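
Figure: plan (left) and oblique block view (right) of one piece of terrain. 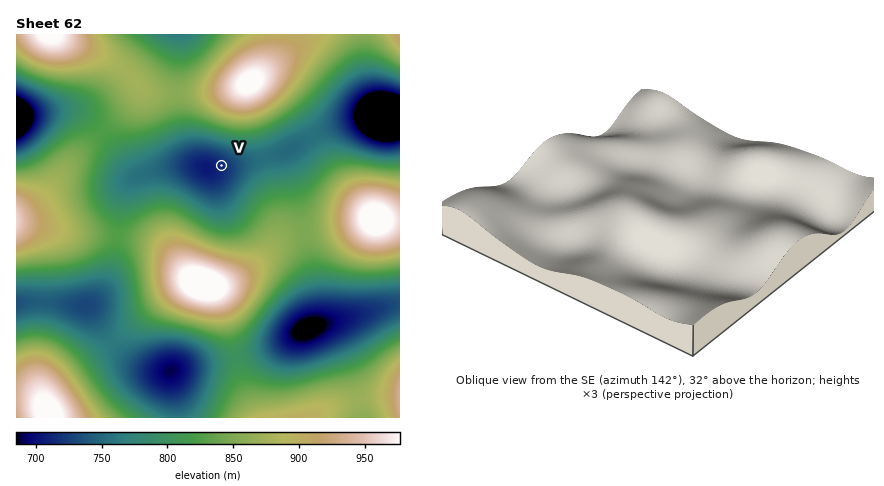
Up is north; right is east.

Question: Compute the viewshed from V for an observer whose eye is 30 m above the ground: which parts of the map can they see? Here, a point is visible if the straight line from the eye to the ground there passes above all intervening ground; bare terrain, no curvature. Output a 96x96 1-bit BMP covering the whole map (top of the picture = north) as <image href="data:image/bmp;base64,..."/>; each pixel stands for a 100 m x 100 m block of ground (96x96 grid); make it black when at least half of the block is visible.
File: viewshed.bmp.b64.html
<image width="96" height="96" href="data:image/bmp;base64,Qk2+BAAAAAAAAD4AAAAoAAAAYAAAAGAAAAABAAEAAAAAAIAEAAATCwAAEwsAAAIAAAAAAAAA////AAAAAAAAAAAAAAAAAAAAAAAAAAAAAAAAAAAAAAAAAAAAAAAAAAAAAAAAAAAAAAAAAAAAAAAAAAAAAAAAAAAAAAAAAAAAAAAAAAAAAAAAAAAAAAAAAAAAAAAAAAAAAAAAAAAAAAAAAAAAAAAAAAAAAAAAAAAAAAAAAAAAAAAAAAAAAAAAAAAAAAAAAAAAAAAAAAAAAAAAAAAAAAAAAAAAAAAAAAAAAAAAAAAAAAAAAAAAAAAAAAAAAAAAAAAAAAAAAAAAAAAAAAAAAAAAAAAAAAAAAAAAAAAAAAAAAAAAAAAAAAAAAAAAAAAAAAAAAAAAAAAAAAAAAAAAAAAAAAAAAAAAAAAAAAAAAAAAAAAAAAAAAAAAAAAAAAAAAAAAAAAAAAAAAAAAAAAAAAAAAAAAAAAAAAAAAAAAAAAAAAAAAAAAAAAAAAAAAAAAAAAAAAAAAAAAAAAAAAAAAAAAAAAAAAAAAAAAAAAAAAAAAAAAAAAAAAAAAAAAAAAAAAAAAAAAAAAAAAAAAAAAAAAAAAAAAAAAAAAAAAAAAAAAAAAAAAAAAAAAAAAAAAAAAAAAAABwAAAAAAAAAAAAAAP+AAAAAAAAAAAAAA//gAAAAAAAAAAAAB//wAAAAAAAAAAAAD//4AAAAAAAAAAAAH//8AAAAAAAAAAAAH//8AAAAAAAAAAAAP//+AAAAAAAAAAAAf//+AAAAAAAAYAAAf//+AAAAADwA8AAA////AAAMAD+D/AAA////AAA+AD///gAB////AAB/AD///wAB////gAD/AD///4AD////gAD/gD///4AD////gAH/gD///8AH////wAP/gD///+AH////wAf/wD///+AH////4A//wD////AP////4B//wD////AP////4D//gD////gP////8H//gAAP//gP////8P//gAAH//wP////////AAAD//4f////////AAAD///////////+AAAB////////4f/8AAAB////////gP/4AAAA////////AH/wAAAA///////+AD/AAAAAf//////+AB+AAAAAP//////+AAcAAAAAH//////+AAAAAAAAD//////+AAAAAAAAAf/////+AAAAAAAAAAP/////AAAAAAAAAAH/////AAAAAAAAAAD/////gAAAAAAAAAB/////gAAAAAAAAAA/////gAAAAAAAAAA/////AAAAAAAAAAAf////AAAAAAAAAAAH4D/+AAAAAAAAAAAAAAP4AAAAAAAAAAAAAAAAAAAAAAAAAAAAAAAAAAAAAAAAAAAAAAAAAAAAAAAAAAAAAAAAAAAAAAAAAAAAAAAAAAAAAAAAAAAAAAAAAAAAAAAAAAAAAAAAAAAAAAAAAAAAAAAAAAAAAAAAAAAAAAAAAAAAAAAAAAAAAAAAAAAAAAAAAAAAAAAAAAAAAAAAAAAAAAAAAAAAAAAAAAAAAAAAAAAAAAAAAAAAAAAAAAAAAAAAAAAAAAAAAAAAAAAAAAAAAAAAAAAAAAAAAAAAAAAAAAAAAA="/>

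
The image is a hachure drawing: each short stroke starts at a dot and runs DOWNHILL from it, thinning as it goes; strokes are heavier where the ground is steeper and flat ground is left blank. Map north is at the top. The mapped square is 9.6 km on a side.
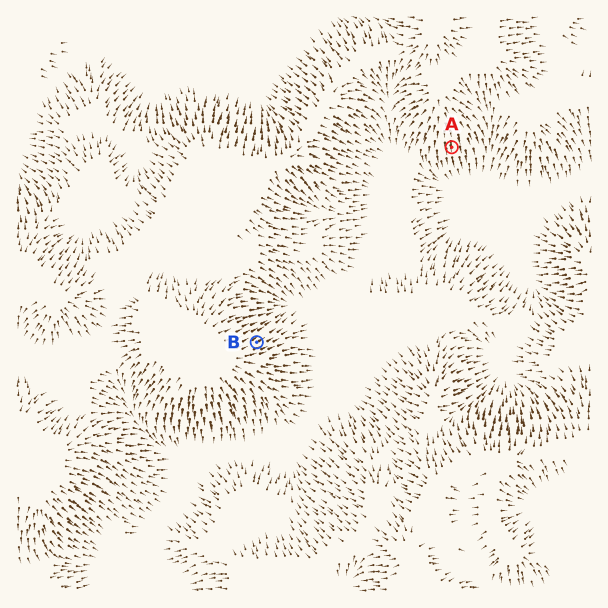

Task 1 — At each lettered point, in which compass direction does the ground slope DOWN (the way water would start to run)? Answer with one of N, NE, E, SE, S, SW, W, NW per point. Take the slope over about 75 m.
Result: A S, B NE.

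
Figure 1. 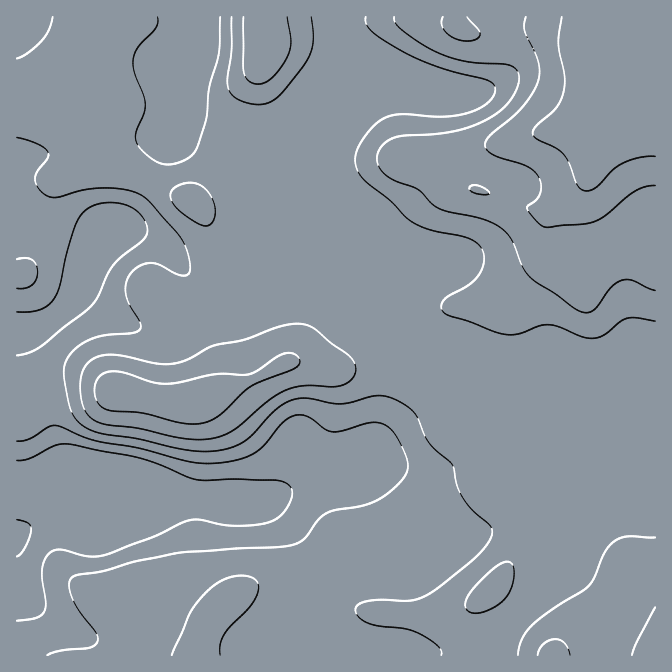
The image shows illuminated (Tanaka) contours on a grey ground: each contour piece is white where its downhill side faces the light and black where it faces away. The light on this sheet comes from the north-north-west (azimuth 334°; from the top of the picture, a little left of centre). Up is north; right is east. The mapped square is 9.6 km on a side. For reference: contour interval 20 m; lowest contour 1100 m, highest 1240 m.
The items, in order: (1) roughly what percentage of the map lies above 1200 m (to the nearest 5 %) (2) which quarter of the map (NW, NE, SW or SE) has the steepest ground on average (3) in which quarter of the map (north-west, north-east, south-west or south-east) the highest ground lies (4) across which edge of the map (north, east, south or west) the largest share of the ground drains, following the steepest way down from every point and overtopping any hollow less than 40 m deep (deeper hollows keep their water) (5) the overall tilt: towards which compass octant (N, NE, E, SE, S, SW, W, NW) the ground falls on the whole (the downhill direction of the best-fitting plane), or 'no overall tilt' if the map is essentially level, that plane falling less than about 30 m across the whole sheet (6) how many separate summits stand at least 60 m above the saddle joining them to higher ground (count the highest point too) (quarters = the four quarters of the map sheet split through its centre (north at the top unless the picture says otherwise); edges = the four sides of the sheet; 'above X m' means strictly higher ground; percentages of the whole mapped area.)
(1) About 15 % of the map lies above 1200 m.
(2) Slopes are steepest in the south-west quarter.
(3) Look to the north-east quarter for the highest ground.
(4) Drainage is mainly to the west: more ground falls towards that edge than towards any other.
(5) Overall the map slopes down towards the south-west.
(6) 1 summit rises at least 60 m above its surroundings.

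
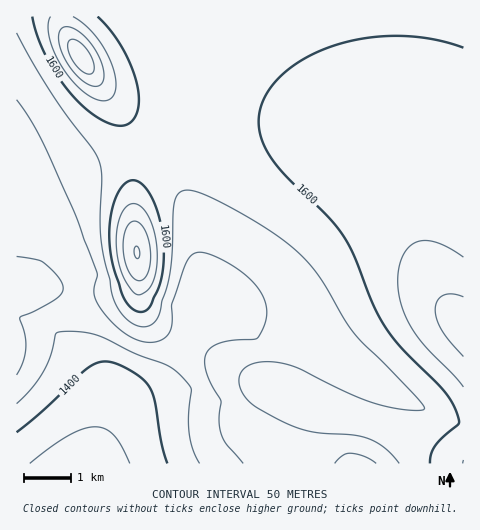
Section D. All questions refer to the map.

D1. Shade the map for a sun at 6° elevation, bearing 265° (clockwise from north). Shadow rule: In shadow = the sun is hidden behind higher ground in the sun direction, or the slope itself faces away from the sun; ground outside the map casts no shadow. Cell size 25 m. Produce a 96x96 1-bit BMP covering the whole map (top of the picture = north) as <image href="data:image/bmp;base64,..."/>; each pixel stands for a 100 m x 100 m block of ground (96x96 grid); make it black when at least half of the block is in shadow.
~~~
<image width="96" height="96" href="data:image/bmp;base64,Qk2+BAAAAAAAAD4AAAAoAAAAYAAAAGAAAAABAAEAAAAAAIAEAAATCwAAEwsAAAIAAAAAAAAA////AAAAAAAAAAAAAAAAAAAAAAAAAAAAAAAAAAAAAAAAAAAAAAAAAAAAAAAAAAAAAAAAAAAAAAAAAAAAAAAAAAAAAAAAAAAAAAAAAAAAAAAAAAAAAAAAAAAAAAAAAAAAAAAAAAAAAAAAAAAAAAAAAAAAAAAAAAAAAAAAAAAAAAAAAAAAAAAAAAAAAAAAAAAAAAAAAAAAAAAAAAAAAAAAAAAAAAAAAAAAAAAAAAAAAAAAAAAAAAAAAAAAAAAAAAAAAAAAAAAAAAAAAAAAAAAAAAAAAAAAAAAAAAAAAAAAAAAAAAAAAAAAAAAAAAAAAAAAAAAAAAAAAAAAAAAAAAAAAAAAAAAAAAAAAAAAAAAAAAAAAAAAAAAAAAAAAAAAAAAAAAAAAAAAAAAAAAAAAAAAAAAAAAAAAAAAAAAAAAAAAAAAAAAAAAAAAAAAAAAAAAAAAAAAAAAAAAAAAAAAAAAAAAAAAAAAAAABwAAAAAAAAAAAAAAD+AAAAAAAAAAAAAAH/gAAAAAAAAAAAAAH/wAAAAAAAAAAAAAP/4AAAAAAAAAAAAAP/4AAAAAAAAAAAAAP/8AAAAAAAAAAAAAP/+AAAAAAAAAAAAAP/+AAAAAAAAAAAAAf//AAAAAAAAAAAAAf//gAAAAAAAAAAAAf//wAAAAAAAAAAAAf//4AAAAAAAAAAAAf//8AAAAAAAAAAAAf//8AAAAAAAAAAAAf//8AAAAAAAAAAAAf//+AAAAAAAAAAAA///8AAAAAAAAAAAA///8AAAAAAAAAAAA///4AAAAAAAAAAAA///4AAAAAAAAAAAA///wAAAAAAAAAAAA///AAAAAAAAAAAAA//+AAAAAAAAAAAAA//4AAAAAAAAAAAAA//wAAAAAAAAAAAAAf/AAAAAAAAAAAAAAf8AAAAAAAAAAAAAAfwAAAAAAAAAAAAAAPAAAAAAAAAAAAAAAAAAAAAAAAAAAAAAAAAAAAAAAAAAAAAAAAAAAAAAAAAAAAAAAAAAAAAAAAAAAAAAAAAAAAAAAAAAAAAAAAAAAAAAAAAAAAAAAAAAAAAAAAAAAAAAAAAAAAAAAAAAAAAAAAAAAAAAAAAAAAAAAAAAAAAAAAAAAAAAAAAAAAAAAAAAAAAAAAAAAAAAAAAAAAAAAAAAAAAAAAAAAAAAAAAAAAAAAAAAAAAAAAAAAAAAAAAAAAAAAAAAAAAAAAAAAAAAAAAAAAAAAAAAAAAAAAAAAAAAAAAAAAAAAAAAAAAAAAAAAAAAAAAAAAAAAAAAAAAA8AAAAAAAAAAAAAAB/gAAAAAAAAAAAAAD/wAAAAAAAAAAAAAH/8AAAAAAAAAAAAAH/+AAAAAAAAAAAAAP//AAAAAAAAAAAAAf//gAAAAAAAAAAAAf//wAAAAAAAAAAAA///4AAAAAAAAAAAA///4AAAAAAAAAAAB///4AAAAAAAAAAAB///wAAAAAAAAAAAB///AAAAAAAAAAAAD//4AAAAAAAAAAAAD//gAAAAAAAAAAAAD/4AAAAAAAAAAAAAD/AAAAAAAAAAAAA="/>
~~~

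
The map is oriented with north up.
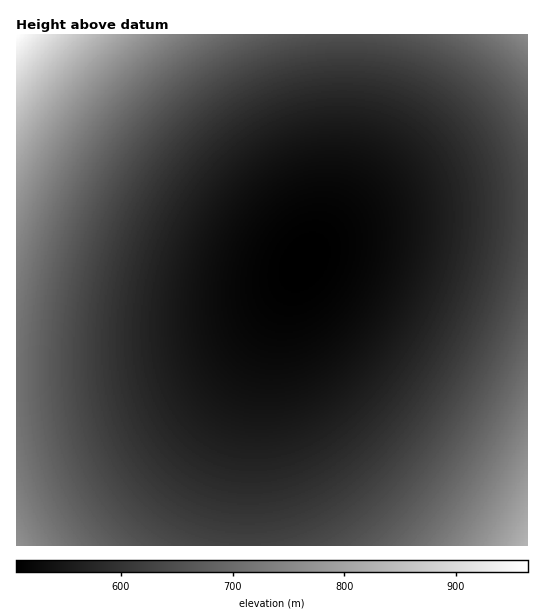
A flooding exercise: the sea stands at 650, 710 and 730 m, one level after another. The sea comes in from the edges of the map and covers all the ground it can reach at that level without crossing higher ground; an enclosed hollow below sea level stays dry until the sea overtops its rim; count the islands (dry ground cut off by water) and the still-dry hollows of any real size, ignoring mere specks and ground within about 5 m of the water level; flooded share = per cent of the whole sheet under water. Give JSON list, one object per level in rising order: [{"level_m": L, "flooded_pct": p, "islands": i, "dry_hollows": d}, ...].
[{"level_m": 650, "flooded_pct": 71, "islands": 0, "dry_hollows": 0}, {"level_m": 710, "flooded_pct": 88, "islands": 0, "dry_hollows": 0}, {"level_m": 730, "flooded_pct": 92, "islands": 0, "dry_hollows": 0}]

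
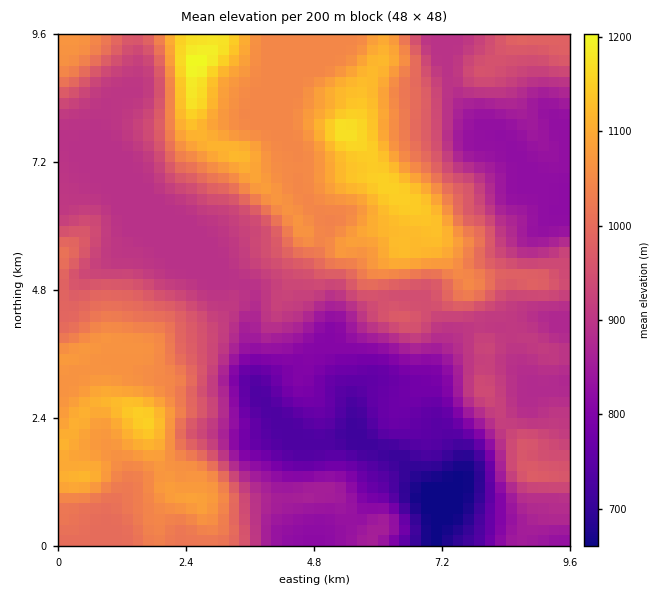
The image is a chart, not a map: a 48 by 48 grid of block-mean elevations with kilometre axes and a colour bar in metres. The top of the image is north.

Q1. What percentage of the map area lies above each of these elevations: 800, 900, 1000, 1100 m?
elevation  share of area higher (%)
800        87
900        62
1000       35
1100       9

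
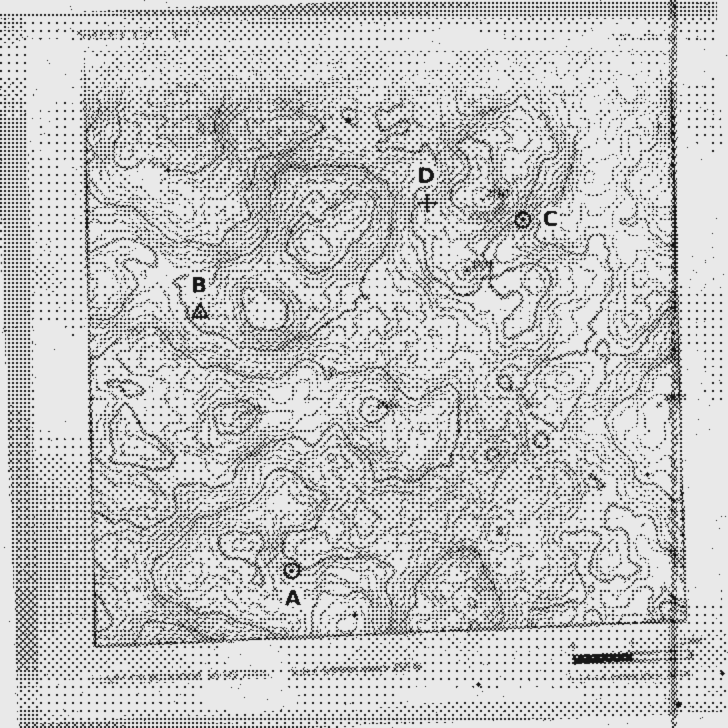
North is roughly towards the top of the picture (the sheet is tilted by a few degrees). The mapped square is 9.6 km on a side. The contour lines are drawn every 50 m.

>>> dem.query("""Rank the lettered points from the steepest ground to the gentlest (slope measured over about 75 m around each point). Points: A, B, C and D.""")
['C', 'A', 'D', 'B']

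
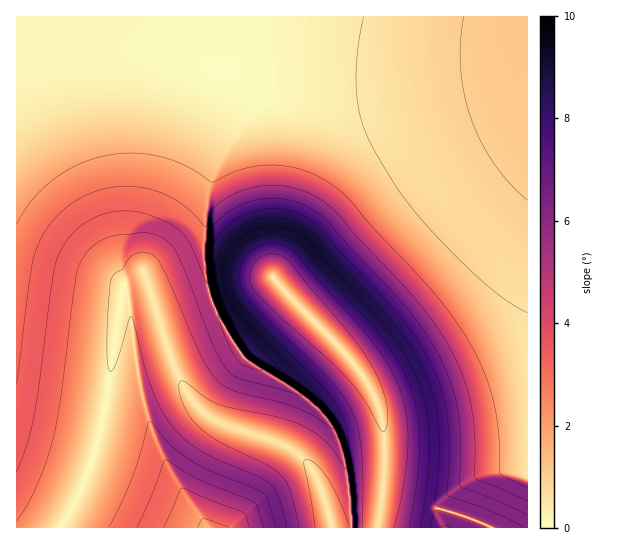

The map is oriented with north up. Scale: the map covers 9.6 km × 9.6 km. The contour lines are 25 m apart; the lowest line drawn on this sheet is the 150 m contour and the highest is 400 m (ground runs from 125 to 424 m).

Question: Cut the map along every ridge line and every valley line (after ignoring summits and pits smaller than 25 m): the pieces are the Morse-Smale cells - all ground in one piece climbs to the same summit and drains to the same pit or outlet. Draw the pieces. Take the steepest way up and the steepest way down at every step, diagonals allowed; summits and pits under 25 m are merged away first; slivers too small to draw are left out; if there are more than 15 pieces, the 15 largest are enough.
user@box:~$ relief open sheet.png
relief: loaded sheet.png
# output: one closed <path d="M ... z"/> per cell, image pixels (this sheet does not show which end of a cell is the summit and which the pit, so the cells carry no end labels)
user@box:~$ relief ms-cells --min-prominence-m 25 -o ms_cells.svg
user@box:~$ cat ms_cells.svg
<path d="M527 16l-511 1 1 511 45 0 17-33 12-29 10-39 22-138 2-4 9-2 12 1 5 7 21 71 11 24 9 15 14 14 11 6 58 20 24 14 9 8 11 19 14 46 45 0 5-33 8 5 62 12 29 11 8 5 38-1z"/><path d="M143 283l-16 1-4 5-16 110-11 50-13 37-20 41 268 1 0-9-12-37-11-19-9-8-24-14-58-20-11-6-14-14-17-32-24-78z"/><path d="M383 495l-4 23 0 10 110-1-36-15-62-12z"/>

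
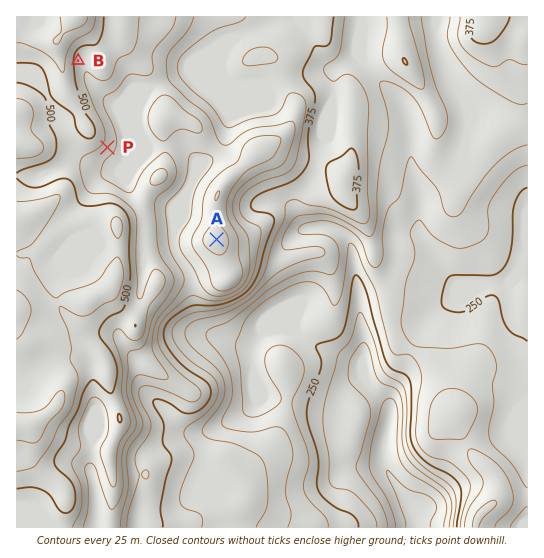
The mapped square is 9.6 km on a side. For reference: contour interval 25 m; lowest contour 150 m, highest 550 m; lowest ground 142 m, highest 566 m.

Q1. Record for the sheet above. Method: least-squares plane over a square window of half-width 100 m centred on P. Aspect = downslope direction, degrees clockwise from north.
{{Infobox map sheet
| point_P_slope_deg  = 6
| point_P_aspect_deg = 126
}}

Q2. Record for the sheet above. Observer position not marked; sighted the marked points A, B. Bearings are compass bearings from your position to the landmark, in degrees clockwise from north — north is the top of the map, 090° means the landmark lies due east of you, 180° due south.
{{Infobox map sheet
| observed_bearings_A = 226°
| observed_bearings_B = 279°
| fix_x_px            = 356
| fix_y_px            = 105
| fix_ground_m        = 365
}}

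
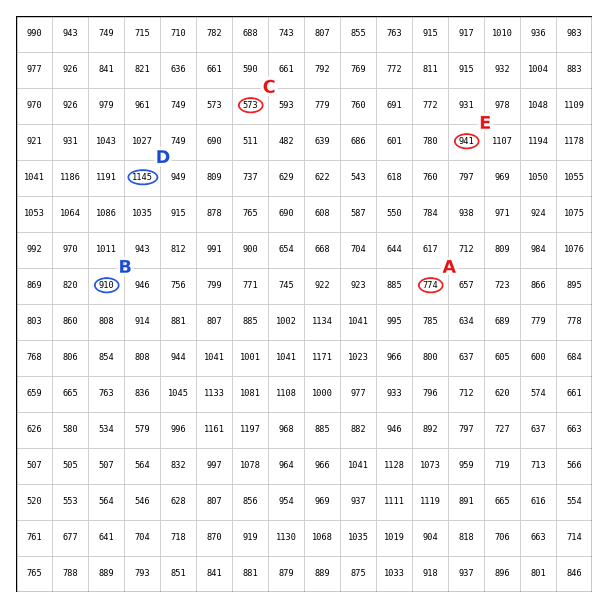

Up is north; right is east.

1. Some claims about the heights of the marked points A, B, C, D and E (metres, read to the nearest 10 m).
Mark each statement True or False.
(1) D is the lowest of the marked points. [False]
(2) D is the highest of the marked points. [True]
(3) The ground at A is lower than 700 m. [False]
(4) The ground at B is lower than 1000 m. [True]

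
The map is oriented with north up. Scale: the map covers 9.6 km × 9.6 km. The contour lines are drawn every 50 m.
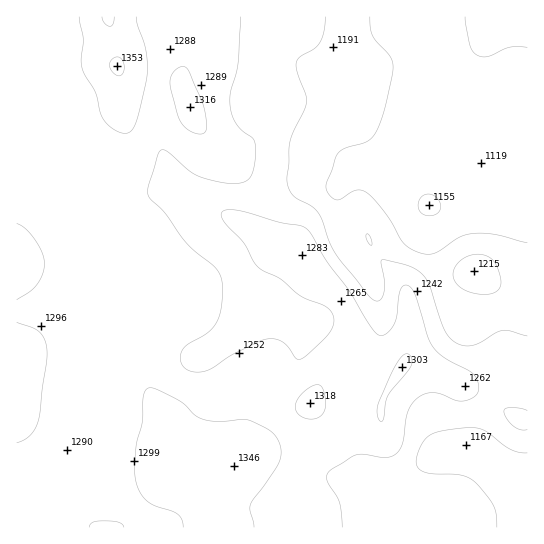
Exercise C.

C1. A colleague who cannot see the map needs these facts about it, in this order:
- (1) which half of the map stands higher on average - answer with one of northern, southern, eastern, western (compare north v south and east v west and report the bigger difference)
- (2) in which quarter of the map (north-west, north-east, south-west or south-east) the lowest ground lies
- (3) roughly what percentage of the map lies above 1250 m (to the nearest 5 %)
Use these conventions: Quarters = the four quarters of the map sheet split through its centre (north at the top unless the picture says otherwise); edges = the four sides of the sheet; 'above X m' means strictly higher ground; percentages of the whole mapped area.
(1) The western half stands higher on average than the eastern half.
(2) The lowest ground is in the north-east quarter.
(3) About 55 % of the map lies above 1250 m.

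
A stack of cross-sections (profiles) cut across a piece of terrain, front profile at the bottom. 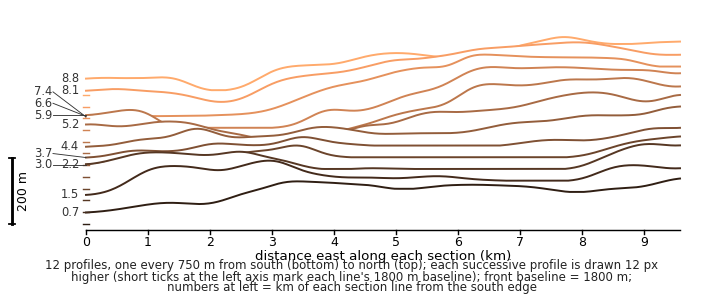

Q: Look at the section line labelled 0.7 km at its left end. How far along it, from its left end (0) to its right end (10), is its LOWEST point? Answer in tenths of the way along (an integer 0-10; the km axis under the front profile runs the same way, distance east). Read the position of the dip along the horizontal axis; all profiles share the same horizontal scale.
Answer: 0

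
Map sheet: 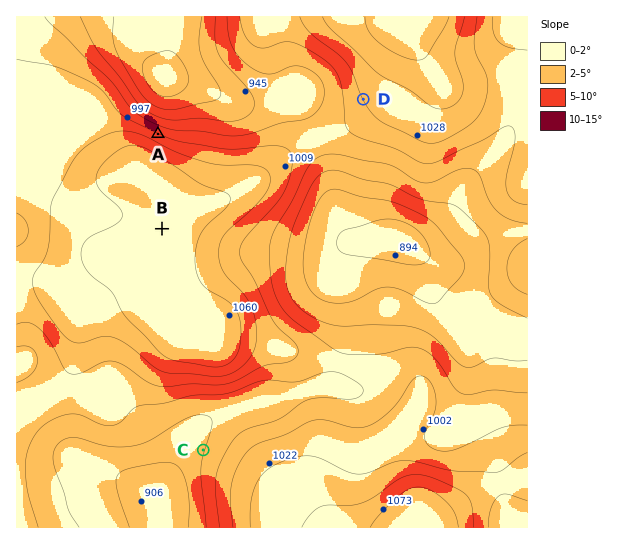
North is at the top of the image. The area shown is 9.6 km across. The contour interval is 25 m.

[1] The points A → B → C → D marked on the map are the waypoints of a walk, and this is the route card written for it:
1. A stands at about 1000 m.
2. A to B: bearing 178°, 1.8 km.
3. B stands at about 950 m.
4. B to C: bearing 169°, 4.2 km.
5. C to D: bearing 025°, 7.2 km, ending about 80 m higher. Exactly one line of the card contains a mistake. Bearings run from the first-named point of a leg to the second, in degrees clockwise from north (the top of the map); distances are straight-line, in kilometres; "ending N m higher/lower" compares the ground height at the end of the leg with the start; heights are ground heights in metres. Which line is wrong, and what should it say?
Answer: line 3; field height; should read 1060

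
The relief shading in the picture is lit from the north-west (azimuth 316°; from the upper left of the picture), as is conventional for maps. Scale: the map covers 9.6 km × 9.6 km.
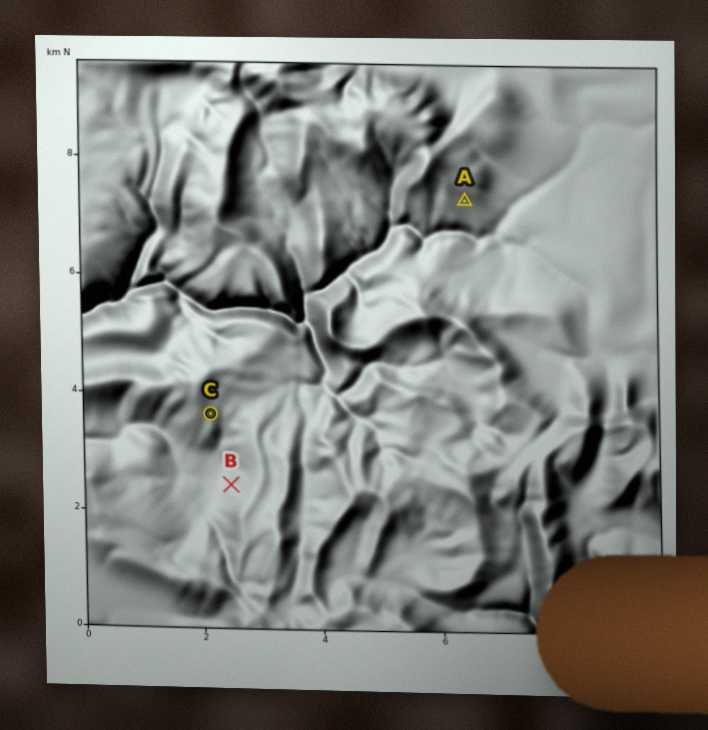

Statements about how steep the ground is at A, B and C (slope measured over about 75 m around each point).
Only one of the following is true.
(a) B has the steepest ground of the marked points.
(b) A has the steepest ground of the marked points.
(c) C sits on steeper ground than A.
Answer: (a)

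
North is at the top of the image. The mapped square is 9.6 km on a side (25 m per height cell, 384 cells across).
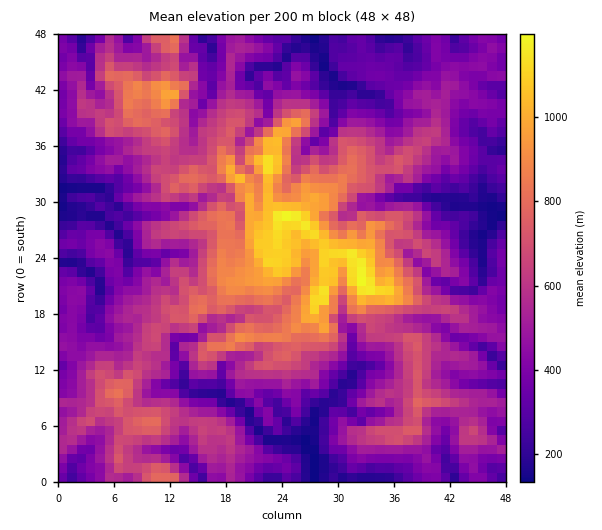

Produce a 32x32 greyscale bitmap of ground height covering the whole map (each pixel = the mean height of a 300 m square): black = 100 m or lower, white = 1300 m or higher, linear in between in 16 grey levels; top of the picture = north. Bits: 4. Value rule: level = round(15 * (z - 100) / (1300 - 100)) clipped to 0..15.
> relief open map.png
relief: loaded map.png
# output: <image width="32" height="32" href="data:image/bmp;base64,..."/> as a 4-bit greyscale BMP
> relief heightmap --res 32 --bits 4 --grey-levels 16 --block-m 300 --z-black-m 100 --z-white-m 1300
<image width="32" height="32" href="data:image/bmp;base64,Qk12AgAAAAAAAHYAAAAoAAAAIAAAACAAAAABAAQAAAAAAAACAAATCwAAEwsAABAAAAAAAAAAAAAAABEREQAiIiIAMzMzAERERABVVVUAZmZmAHd3dwCIiIgAmZmZAKqqqgC7u7sAzMzMAN3d3QDu7u4A////ADJFZol0NFQiMQESESNDJEJDRoZmQ1VlRDEBNDM0QjQzZEZ2VUVmZTERE0VWZUNWVWZVeIdmd2MSERNWeIhkV2NWdniYZmZBMyITQ0VnVFZUVXiHZmRCEkIzESRVaHdmVUVol1QyETRDU0IjVmh2VUNFd3dlNENWZmZTIkRoZURDNWdnZTV1RniHZTI0Z2VVQkRVVnY2iYh4iHdTVXh2VCNEM1Z3RGeamZmZVXd3ZERVRCRVZ3hmaIibuVd3ZVVlVEQkVmd4mIeIm8p6mYh3ZUREIkVWaImpqorbnN24ZDJEQxM0VXeKqrupvL7LqERDIxEkMjRliqq9yrzNyoVWQhMyRCJERXmazMu93LhmdjITM0MTZ3d5m83My6qod1UxEhIhJFZ4iZrN3bmIqYZDMhEREiM0RXmKvMy6ZVZlMhEREiE0V3dWi6urupZUIhEREREiJFeJiKuriZmYdVUzMhIjRUVneHmozJeImYeGVEMjEjRWZ2Z5iayVZoh2d2VTIiNFVnh1eHasljV3ZVZ2QyI1V3iIdWeGWLlTVVRFZjIzRmaJmXVWd1V4YzMyNFVDREZWipqlNWU0VUIiEkVVRENFR5mal0RTNDQhEjM0RVQzREh3Z3YzUiE0ETMzMzRERENHVVd0M1VDEhIzMyI0NEQyNUN4gyNVQyESIyESNCNE"/>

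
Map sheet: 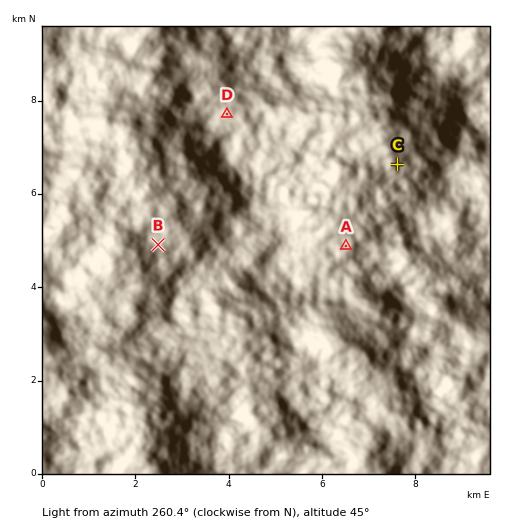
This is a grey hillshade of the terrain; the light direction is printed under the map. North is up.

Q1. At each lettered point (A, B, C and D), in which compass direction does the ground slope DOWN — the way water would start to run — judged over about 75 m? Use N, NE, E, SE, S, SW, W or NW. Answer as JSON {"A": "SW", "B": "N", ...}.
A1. {"A": "SW", "B": "S", "C": "SE", "D": "W"}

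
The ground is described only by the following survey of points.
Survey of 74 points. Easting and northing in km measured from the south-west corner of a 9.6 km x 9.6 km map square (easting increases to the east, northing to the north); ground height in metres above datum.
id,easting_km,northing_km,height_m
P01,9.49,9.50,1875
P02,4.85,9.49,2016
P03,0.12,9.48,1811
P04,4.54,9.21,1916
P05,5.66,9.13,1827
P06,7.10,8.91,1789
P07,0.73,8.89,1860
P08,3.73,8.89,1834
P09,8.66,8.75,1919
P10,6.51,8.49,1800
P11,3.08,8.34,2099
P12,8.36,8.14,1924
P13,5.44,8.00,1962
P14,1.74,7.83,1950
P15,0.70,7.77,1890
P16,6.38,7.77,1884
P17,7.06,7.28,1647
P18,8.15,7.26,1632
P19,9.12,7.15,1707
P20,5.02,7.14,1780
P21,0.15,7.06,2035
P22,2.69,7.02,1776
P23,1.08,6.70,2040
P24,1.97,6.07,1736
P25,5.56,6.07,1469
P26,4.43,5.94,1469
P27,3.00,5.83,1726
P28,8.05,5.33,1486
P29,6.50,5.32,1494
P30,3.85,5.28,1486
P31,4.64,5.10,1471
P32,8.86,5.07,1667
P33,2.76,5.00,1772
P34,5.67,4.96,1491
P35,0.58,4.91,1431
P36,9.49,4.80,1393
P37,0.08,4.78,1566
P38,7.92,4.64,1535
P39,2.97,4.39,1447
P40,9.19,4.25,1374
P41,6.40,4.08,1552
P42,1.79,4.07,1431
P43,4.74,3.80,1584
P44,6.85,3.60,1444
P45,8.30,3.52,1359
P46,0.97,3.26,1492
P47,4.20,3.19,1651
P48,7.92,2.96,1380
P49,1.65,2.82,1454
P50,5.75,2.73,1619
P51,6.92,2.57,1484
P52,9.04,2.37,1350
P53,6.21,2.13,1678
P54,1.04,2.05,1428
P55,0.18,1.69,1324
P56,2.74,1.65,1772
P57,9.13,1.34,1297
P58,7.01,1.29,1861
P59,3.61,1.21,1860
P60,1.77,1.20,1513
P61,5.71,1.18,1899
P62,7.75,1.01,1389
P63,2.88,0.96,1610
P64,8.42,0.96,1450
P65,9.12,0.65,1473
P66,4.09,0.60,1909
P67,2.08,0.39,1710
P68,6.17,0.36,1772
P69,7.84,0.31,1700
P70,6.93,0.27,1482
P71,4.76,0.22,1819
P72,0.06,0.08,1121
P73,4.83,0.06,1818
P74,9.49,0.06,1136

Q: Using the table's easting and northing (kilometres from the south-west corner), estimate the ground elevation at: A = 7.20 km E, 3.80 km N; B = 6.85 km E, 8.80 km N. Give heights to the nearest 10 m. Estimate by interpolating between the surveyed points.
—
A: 1440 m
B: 1780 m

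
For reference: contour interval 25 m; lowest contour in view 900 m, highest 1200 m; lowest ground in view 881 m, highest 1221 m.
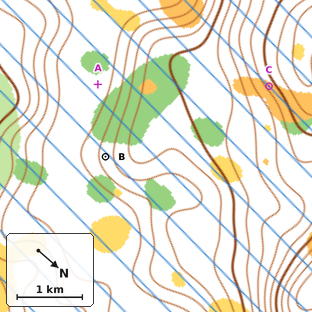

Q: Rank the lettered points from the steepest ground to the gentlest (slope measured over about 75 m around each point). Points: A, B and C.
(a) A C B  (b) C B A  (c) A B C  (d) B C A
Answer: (b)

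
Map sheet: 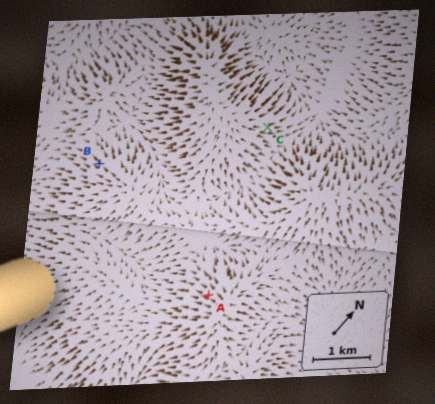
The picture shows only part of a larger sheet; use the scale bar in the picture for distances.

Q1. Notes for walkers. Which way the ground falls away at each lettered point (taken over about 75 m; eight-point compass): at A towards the W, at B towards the W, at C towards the NE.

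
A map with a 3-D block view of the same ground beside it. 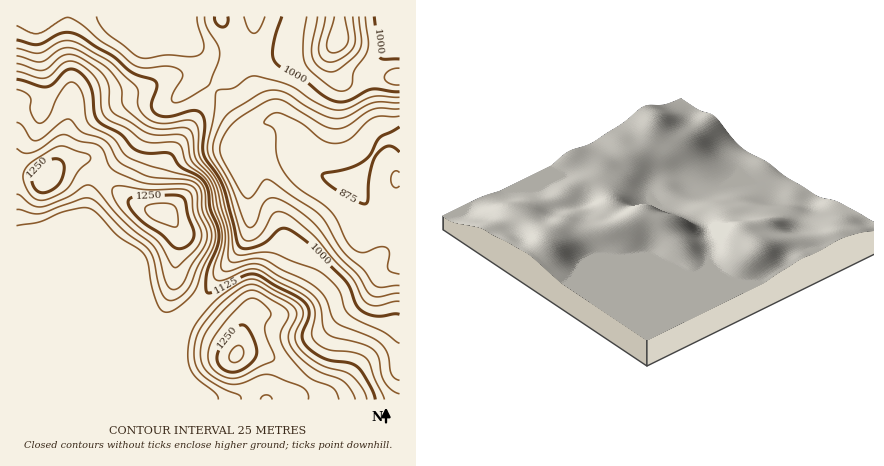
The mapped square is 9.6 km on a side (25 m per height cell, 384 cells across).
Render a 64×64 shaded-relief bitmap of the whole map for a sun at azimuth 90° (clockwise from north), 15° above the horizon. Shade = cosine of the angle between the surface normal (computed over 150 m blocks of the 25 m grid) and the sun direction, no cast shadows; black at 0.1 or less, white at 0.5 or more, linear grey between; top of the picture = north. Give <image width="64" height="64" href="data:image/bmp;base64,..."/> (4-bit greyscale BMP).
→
<image width="64" height="64" href="data:image/bmp;base64,Qk12CAAAAAAAAHYAAAAoAAAAQAAAAEAAAAABAAQAAAAAAAAIAAATCwAAEwsAABAAAAAAAAAAAAAAABEREQAiIiIAMzMzAERERABVVVUAZmZmAHd3dwCIiIgAmZmZAKqqqgC7u7sAzMzMAN3d3QDu7u4A////AGZmZmZmZmZmZmZmZmZmZmVERFVEVndmZVVWeIiJqqmHZmZmZmZmZmZmZmZmZmZmVDNFVVVWZmZVVWZ4iJmqqYdmZmZmZmZmZmZmZmZmZmVDM0VndmZmVVVmZ3iJmaqpiGZmZmZmZmZmZmZmZmZmUyIiNWiIdlVVZnd3eIiZqqqIZmZmZmZmZmZmZmZmZmUyESI1eJh2ZVZ3iIh3eImaqphmZmZmZmZmZmZmZmZmZCERIjVomYdmZ4iZiHd3iJqqmGZmZmZmZmZmZmZmZmZkEAEiNGiZh3eImZmIdmd4iamYZmZmZmZmZmZmZmZmZmQQASI0Z4mIiJmqmYd2ZneJmYhmZmZmZmZmZmZmZmZmZBASIzRXiZiJmqqZh3Zmd4iZiGZmZmZmZmZmZmZmZmZkEBIzNFeJmImrupiHdmd3eIiHZmZmZmZmZmZmZmZmZmUhEjMzVomYiau6qYd3d3d4iHdmZmZmZmZmZmZmZmZmZTESMzRGeIiJq7upmHd3d3d3d2ZmZmZmZmZmZmZmZmZmQhEjNEZ4h3iau7qph3d3d3ZmZmZmZmZmZmZmZmZVZ3ZTISIzRWd3eJq7y7qYd4d3ZmZmZmZmZmZmZmZmZlRXh2UyEiNEZ3d4irvMupiIiHdlZmZmZmZmZmZmZmZlQ0aIhlMiIzRWeIiZq7u6mIiZh1VVZmZmZmZmZmZmZmUyNXmYZTIiI0aImZmqu6mYiZmHVVVmZmZmZmZmZmZmZSI1eamHUyIjRomZmZqqmYiJqpdlVWZmZmZmZmZmZmZkISRpqqh1MiJGmqmZmZmIiJqqqGVVZmZmZmZmZmZmZlMRJGiruoZDIkaaqZiIiHeImqqodmZmZmZmZmZmZmZmUxETaKu7qGQjRpqpiId3d4maqph2ZmZmZmZmZmZmZmZTEBNoq8y6hTNGiZmHd3d4maqpiHd2ZmZmZmZmZmZmZlIQE2ibzMunVEZ4mHd3d3iaqph3d3dmZmZmZmZmZmZmQhATV5q83cl1RWeHd2Z3iaqph2Znd2ZmZmZmZmZmZmUyESNXirze3JdVVmZmZ3iaqqmGZmd3ZmZmZmZmZmZlQzIRI1aJvO/+uGVFVmZ3iJqqmHZVZmdmZmZmZmZmZUQzMiIzVom87//adURFZneJmqqYdlVWZmdmZmZmZmZUMzIiMzRWibzv/+t1M0VneImaqZh2ZVZmZnd2ZmZmZUMyIiM0RWeave//64UzNGeIiZmZiHZmVWZmZ3h2ZmZUMiIiI0RWeJvN7//rhTM1Z4iJmZmHdmZmZmZmeId2ZVMyIiIjRWeJrN3v/9p1M0VoiIiJmId2ZmZnVVZ4iHdmQyIiIzRVZ4m83u/+2nUzRniIiIiId2ZmZmdURXiIh3ZDIiI0RVZnibzu//7KdURWeIiIiId2ZmZVZkM0aIiIdlMiM0VVZmZ4rO///sl1RFeIiIiHd2ZmZVVmMyRniJiGVDNFVmZmZmeb3//+yWVFZ4iIh3d2ZmZlVVYyI2eJmYdURFZnd2ZmZorf//65ZEVniIh3dmZmZmVEVTIjV4mZh2VWZ3d3dmZmec7//ahkRXiIh3dmZmZmZURVQyNXiJmHZmd3eId2Z3eKzv/sl1RWeIh3dmZmZmZlRFVDI0Z4iId3eIiIh3d3iJrN7cqGVFZ4iHdmZmZmZmVEVVQzRWeId3iJmId3dneKvM3cuXZVVoiIdmZmZmZmZVVWZUM0V3d3eJqZiHdmZ4rN3cuodlVXiId2ZlZmZmZmVWZ2VDNWd3Z4mqmYdmZnis3ty6hmVVeIh3ZVVWZnd3ZmZnd1M0Z3dniaqZh3ZmZ5vd3LmHZVVniHZlVVZmd3d2ZniHZDRXd3eImZmId2Zmis3cuodmVWeIdlVVVmd3d3ZneIhkNFeId4iIiZiHZlZ5vMy6mHZmZ3d2VERVZ3iId2d4iHVEVoiIiIiImZh2VWeau6qYd2Zmd2ZURFVniIh3ZniIdURGeJmZiIiZmHZVVomqqZiHd2ZmZURERWeJmHZmZ3d2REV4mqqYiJmYh2VVaJmZiIh3dmVURERFZ4mYdmZnd3ZURXiaqpmImZiHZVVniIiIiIh3ZUQzREVniZh2Zmd3dlRFeJq6qYiJmIh2VVZ3d3d4iIdlQzRERVaImHZVZ3d2VEVomqqpiIiIiHdlVmd2Z3eId2RDNEREVniIdlVXd3ZURWiaqpmIiIiIh2ZVZmZmd3d2VURERERWeIdmVVd3dlRFaJqqmZiIh4iHdmZmZmZ3dmZVRERERWZ3d2VVV3d2QzRomamZmYd3d3d3ZlVWZndmVVVVVERFZ3d2VEVXeHUyNGiZmZqZh2Zmd3dmVVVmdmVVVVVENEZ4iHdlRVd3dTI0eJmZmqmHZlZnd2ZVVVZmZVVVVUMzVniIh2VVV3dlMjV4mZmZqYdlVmZmZlREVmZlVVVVMiNGiZmYdmZnd2QzRXiZmZmZh2VWZmZlRERWZmVVVVQyEjV5mqmYdmd3ZDNGeJmYiJiHZmZmZlRERFZnZURVVTIRJHmquph3d3dkM0Z4mZiIiHZmZmZmVDNEVndlREVVQhEjaKu7qYd3d2REVniJiIh3ZmZmZmZTM0Vnd2VERVVDIRNYq7uph3d2ZURWd4iIh2ZmZmZmZkIjRnd3ZURFVUMhE1isy5h3dmZmZVZ3iIh2ZmZmZmZlMiNGeIdlREVVQyESWKu7mHd2ZmZmZmd4iHZmZmZmZmUxI1aIh2VERFVDIhJYq7qYd3"/>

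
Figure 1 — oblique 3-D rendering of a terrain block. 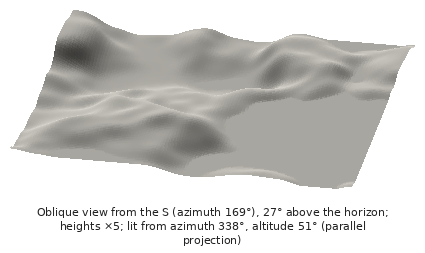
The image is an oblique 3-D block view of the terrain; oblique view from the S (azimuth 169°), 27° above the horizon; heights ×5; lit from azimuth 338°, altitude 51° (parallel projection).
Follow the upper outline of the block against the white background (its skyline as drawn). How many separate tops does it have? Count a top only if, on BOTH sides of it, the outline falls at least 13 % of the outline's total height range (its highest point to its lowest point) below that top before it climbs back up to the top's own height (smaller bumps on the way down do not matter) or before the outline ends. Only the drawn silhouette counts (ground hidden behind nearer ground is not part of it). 1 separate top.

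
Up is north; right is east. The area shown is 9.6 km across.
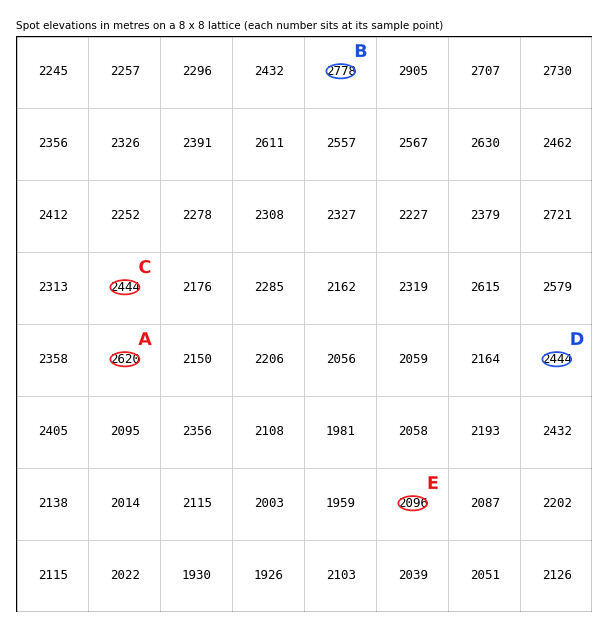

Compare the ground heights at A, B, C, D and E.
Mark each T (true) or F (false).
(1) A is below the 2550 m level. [F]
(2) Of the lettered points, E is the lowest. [T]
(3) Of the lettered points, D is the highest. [F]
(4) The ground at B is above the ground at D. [T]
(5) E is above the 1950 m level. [T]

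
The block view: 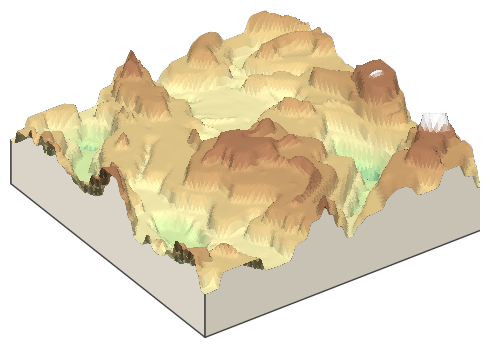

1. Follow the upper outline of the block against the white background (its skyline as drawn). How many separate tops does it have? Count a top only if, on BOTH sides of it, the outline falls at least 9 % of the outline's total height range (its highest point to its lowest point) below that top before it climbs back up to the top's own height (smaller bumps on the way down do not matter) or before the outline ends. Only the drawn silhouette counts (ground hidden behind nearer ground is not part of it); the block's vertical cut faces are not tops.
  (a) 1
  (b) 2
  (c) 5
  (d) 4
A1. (b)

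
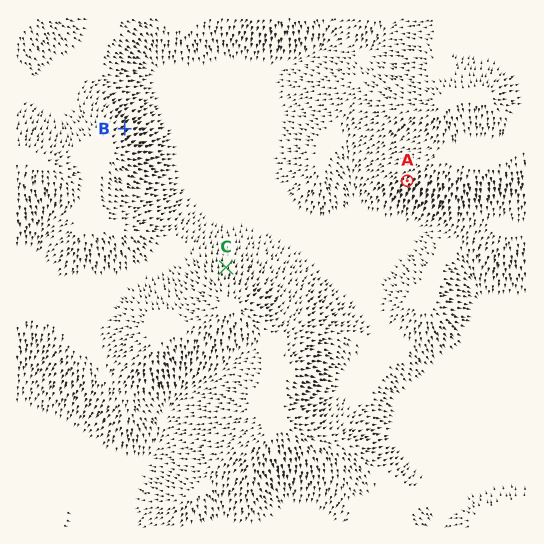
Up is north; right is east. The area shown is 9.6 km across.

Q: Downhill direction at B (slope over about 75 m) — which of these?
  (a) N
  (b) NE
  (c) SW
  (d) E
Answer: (b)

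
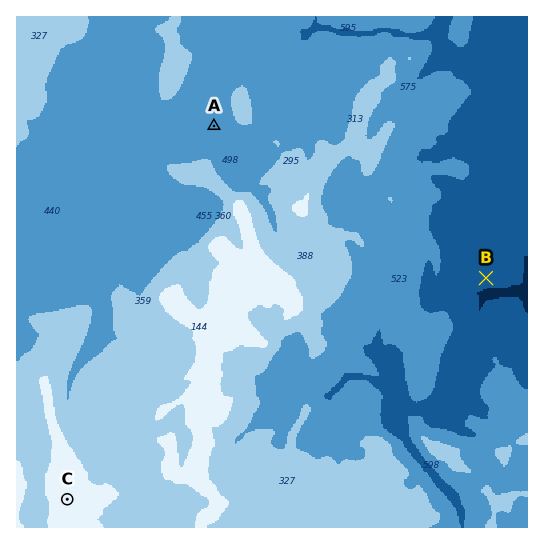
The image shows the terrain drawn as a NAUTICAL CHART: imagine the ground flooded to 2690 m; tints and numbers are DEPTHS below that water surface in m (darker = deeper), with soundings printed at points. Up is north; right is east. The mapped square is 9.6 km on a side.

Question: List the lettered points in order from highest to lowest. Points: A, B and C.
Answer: C A B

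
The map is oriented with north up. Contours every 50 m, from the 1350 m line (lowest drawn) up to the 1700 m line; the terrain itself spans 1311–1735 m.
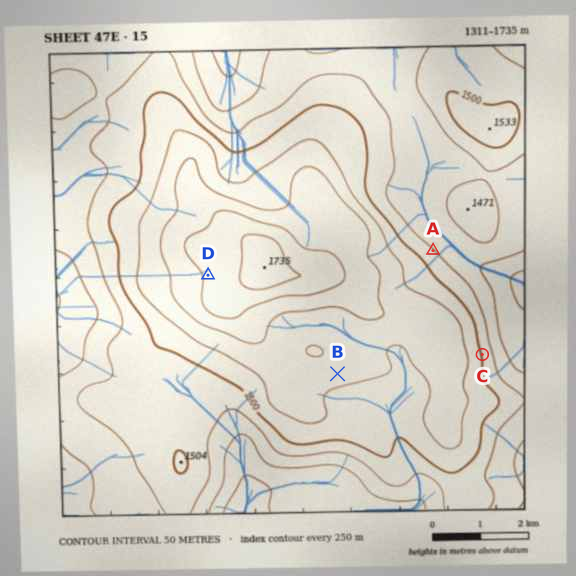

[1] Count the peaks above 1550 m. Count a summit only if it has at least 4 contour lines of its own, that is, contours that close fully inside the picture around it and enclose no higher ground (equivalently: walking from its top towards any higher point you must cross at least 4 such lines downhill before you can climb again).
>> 1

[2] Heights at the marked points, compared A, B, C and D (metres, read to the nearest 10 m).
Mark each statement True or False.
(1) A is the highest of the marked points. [False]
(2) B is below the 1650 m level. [True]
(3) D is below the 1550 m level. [False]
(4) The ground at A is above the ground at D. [False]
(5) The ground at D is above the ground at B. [True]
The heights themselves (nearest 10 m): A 1450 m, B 1570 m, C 1490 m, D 1660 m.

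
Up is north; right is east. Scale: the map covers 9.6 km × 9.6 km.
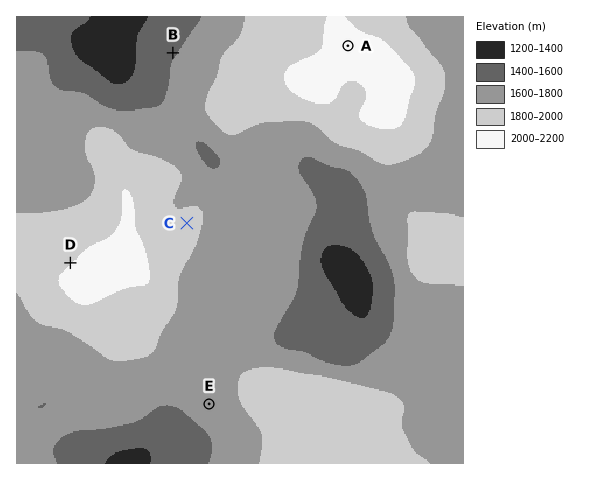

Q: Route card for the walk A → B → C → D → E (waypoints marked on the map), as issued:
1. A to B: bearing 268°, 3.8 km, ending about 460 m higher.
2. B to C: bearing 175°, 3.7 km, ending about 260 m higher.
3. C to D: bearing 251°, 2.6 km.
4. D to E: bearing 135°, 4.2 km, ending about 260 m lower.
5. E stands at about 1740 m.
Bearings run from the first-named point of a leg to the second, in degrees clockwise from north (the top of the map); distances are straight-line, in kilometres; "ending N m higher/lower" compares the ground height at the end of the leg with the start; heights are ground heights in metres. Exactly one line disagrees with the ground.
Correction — Line 1: it should read "ending about 460 m lower".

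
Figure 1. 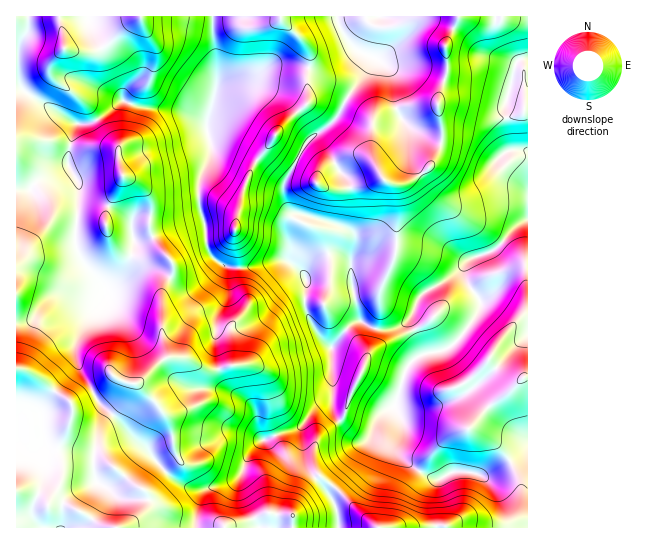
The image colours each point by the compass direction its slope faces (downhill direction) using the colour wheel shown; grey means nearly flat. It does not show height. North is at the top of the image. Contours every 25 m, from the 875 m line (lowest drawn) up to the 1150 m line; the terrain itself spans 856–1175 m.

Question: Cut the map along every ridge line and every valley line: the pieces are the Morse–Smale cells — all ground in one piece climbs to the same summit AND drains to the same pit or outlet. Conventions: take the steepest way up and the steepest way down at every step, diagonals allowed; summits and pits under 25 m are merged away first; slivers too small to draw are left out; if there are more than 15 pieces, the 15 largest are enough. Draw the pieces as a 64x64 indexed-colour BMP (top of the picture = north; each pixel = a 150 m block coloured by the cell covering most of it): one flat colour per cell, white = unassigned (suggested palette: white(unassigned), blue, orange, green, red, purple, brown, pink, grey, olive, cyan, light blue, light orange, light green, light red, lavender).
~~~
<image width="64" height="64" href="data:image/bmp;base64,Qk12CAAAAAAAAHYAAAAoAAAAQAAAAEAAAAABAAQAAAAAAAAIAAATCwAAEwsAABAAAAAAAAAA////ALR3HwAOf/8ALKAsACgn1gC9Z5QAS1aMAMJ34wB/f38AIr28AM++FwDox64AeLv/AIrfmACWmP8A1bDFABERERERERERERERERERERERERERiIiIiIiIiqqqqqqqERERERERERERERERERERERERERGIiIiIiIiKqqqqqqoREREREREREREREREREREREREREYiIiIiIiIqqqqqqqhERERERERERERERERERERERERERiIiIiIiIiqqqqqqqERERERERERERERERERERERERERiIiIiIiIiKqqqqqqoREREREREREREREzMzEREREREREYiIiIiIiIqqqqqqqhERERERERERERMzMzMzERERERERGIiIiIiFVaqqqqqqERERERERERERMzMzMzMRERERERERiIiIiFVVVVVVqqoRERERERERERMzMzMzMzERERERERGIiIiFVVVVVVVVqhEREREREREREzMzMzMzMRERERERERiIiFVVVVVVVVVVEREREREREREzMzMzMzMzEREREREREYiIVVVVVVVVVVUREREREREREzMzMzMzMzMxERERERERiIhVVVVVVVVVVREREREREREzMzMzMzMzMxEREREREREYiFVVVVVVVVVVEREREREREzMzMzMzMzMzERERERERERiIVVVVVVVVVVUREREREREzMzMzMzMzMzMREREREREREYhVVVVVVVVVVREREREREzMzMzMzMzMzMRERERERERERFVVVVVVVVVVVEREREREzMzMzMzMzMzMRERERERERERERVVVVVVVVVVUREREREzMzMzMzMzMzMRERERERERERERFVVVVVVVVVVRERERETMzMzMzMzMzMREREREREREREREVVVVVVVVVVVERERETMzMzMzMzMzMRERERERERERERERFVVVVVVVVVURERERMzMzMzMzMzMxEREREREREREREREVVVVVVVVVVREREREzMzMzMzMzMzEREREREREREREREREVVVVVVVVVEREREzMzMzMzMzMzMRERERERERERERERERERVVVVVVURERERMzMzMzMzMzMxEREREREREREREREREREVVVVVVREREREzMzMzMzMzMzERERERERERERERERERERFVVVVVERERERMzMzMzMzMzMRERERERERERESIiERERERVVVVUREREREzMzMzMzMzMxERERERERERESIiIhERERFVVVVRERERERMzMzMzMzMzMRERERERERERIiIiIRERERVVVVERERERETMzMzMzMzMxERERERERERIiIiIhERERFVVVURERERERMzMzMzMzMzEREREREREREiIiIiIRERFVVVVRERERERF3MzMzMzMzMRERERERERESIiIiIiIREVVVVVERERERF3ezMzO7u7MxERERERERERIiIiIiIiEVVVVVURERERF3d3u7u7u7uzMRERERQREREiIiIiIiIiVVVVVRERERF3d3e7u7u7u7REREREREERESIiIiIiIiIlVVVVEREREXd3d3u7u7u7REREREREREREIiIiIiIiIiIlVVURERERd3d3e7u7u7tEREREREREREQiIiIiIiIiIiIlVRERERd3d3d3e7u7u0RERERERERERCIiIiIiIiIiIiVVEREREXd3d3d3d7u7RERERERERERCIiIiIiIiIiIiIlURERERd3d3d3d3d3REREREREREIiIiIiIiIiIiIiIiIhERERF3d3d3d3d3dEREREREIiIiIiIiIiIiIiIiIiIiEREREXd3d3d3d3d0REREREQiIiIiIiIiIiIiIiIiIiIRERERd3d3d3d3d3REREREQiIiIiIiIiIiIiIiIiIiIhERERF3d3d3d3d3dERERERCIiIiIiIiIiIiIiIiIiIiEREREXd3d3d3d3d0REREREQiIiIiIiIiIiIiIiIiIiIREREXd3d3d3d3d3RERERERCIiIiIiIiIiIiIiIiIiIhERERd3d3d3d3d3d0REREREQiIiIiIiIiIiIiIiIiIiERERF3d3d3d3d3d3RERERERCIiIiIiIiIiIiIiIiIiIREREXd3d3d3d3d3dEREREREQiIiIiIiIiIiIiIiIizBERERd3d3d3d3d3d0REREREREIiIiIiIiIiIiIiIiLMERERF3d3d3d3d3d3RERERERERCIiIiIiIiIiIiIiIswREREWZ3d3d3d3d3dEREREREREQiIiIiIiIiIiIiIszBEREWZmZ3d3d3d3ZkREREREREREIiIiIiIiIiIiIizMERFmZmZmd3dmZmZmRERERERERERCIiIiIiIiIiIiLMwRFmZmZmZmZmZmZmZkREREREREREIiIiIiIiIiIiIszBZmZmZmZmZmZmZmZmRERERERERERCIiIiIiIiIiIiLMZmZmZmZmZmZmZmZmaZREREREREREQiIiIiIiIiIiIsxmZmZmZmZmZmZmZmZpmZlERERERERCIiIiIiIiIiIizGZmZmZmZmZmZmZmZmmZmZREREmZREQiIiIiIiIiIiLMZmZmZmZmZmZmZmZmaZmZmZmZmZmUREIiIiIiIiIiIixmZmZmZmZmZmZmZmZpmZmZmZmZmZmSIiIiIiIiIiIiImZmZmZmZmZmZmZmZmmZmZmZmZmZmSIiIiIiIiIiIiIiZmZmZmZmZmZmZmZmaZmZmZmZmZmSIiIiIiIiIiIiIiJmZmZmZmZmZmZmZmZpmZmZmZmZmZIiIiIiIiIiIiIiImZmZmZmZmZmZmZmZmmZmZmZmZmZIiIiIiIiIiIiIiIi"/>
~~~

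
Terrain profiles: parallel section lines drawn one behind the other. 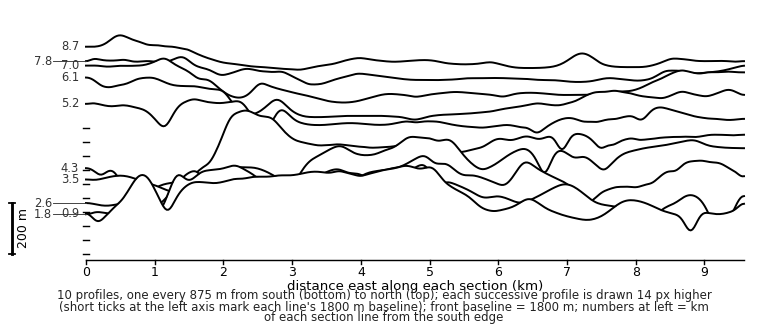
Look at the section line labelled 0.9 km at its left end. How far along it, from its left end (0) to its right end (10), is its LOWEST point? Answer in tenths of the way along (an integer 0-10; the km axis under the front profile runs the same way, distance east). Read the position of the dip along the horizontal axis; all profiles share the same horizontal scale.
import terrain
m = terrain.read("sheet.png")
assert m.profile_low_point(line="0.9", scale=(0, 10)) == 9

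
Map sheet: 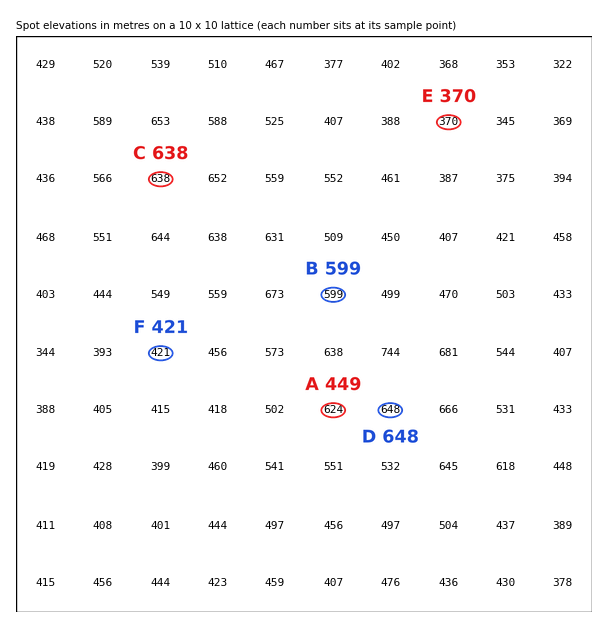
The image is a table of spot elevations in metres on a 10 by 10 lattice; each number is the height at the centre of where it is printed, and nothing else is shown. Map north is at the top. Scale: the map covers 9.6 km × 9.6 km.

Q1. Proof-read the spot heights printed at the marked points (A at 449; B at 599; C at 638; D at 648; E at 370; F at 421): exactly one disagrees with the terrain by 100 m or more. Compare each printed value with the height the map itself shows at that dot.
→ A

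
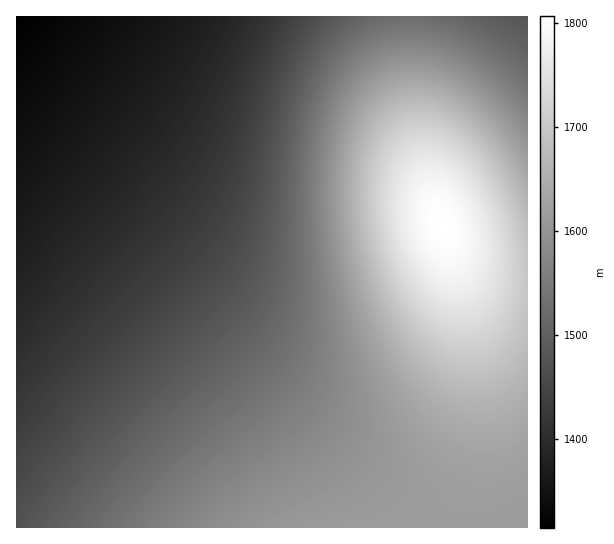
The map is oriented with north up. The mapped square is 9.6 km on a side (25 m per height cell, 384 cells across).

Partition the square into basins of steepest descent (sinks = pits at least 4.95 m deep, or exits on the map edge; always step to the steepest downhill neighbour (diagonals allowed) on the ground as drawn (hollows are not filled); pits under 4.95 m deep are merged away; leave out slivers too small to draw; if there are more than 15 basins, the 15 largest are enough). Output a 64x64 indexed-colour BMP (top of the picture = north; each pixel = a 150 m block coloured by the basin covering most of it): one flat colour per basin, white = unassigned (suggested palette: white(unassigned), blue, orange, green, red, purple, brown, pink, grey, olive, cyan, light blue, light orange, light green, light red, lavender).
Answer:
<image width="64" height="64" href="data:image/bmp;base64,Qk12CAAAAAAAAHYAAAAoAAAAQAAAAEAAAAABAAQAAAAAAAAIAAATCwAAEwsAABAAAAAAAAAA////ALR3HwAOf/8ALKAsACgn1gC9Z5QAS1aMAMJ34wB/f38AIr28AM++FwDox64AeLv/AIrfmACWmP8A1bDFABERERERERERERERERERERERERERERERERERERERERERERERERERERERERERERERERERERERERERERERERERERERERERERERERERERERERERERERERERERERERERERERERERERERERERERERERERERERERERERERERERERERERERERERERERERERERERERERERERERERERERERERERERERERERERERERERERERERERERERERERERERERERERERERERERERERERERERERERERERERERERERERERERERERERERERERERERERERERERERERERERERERERERERERERERERERERERERERERERERERERERERERERERERERERERERERERERERERERERERERERERERERERERERERERERERERERERERERERERERERERERERERERERERERERERERERERERERERERERERERERERERERERERERERERERERERERERERERERERERERERERERERERERERERERERERERERERERERERERERERERERERERERERERERERERERERERERERERERERERERERERERERERERERERERERERERERERERERERERERERERERERERERERERERERERERERERERERERERERERERERERERERERERERERERERERERERERERERERERERERERERERERERERERERERERERERERERERERERERERERERERERERERERERERERERERERERERERERERERERERERERERERERERERERERERERERERERERERERERERERERERERERERERERERERERERERERERERERERERERERERERERERERERERERERERERERERERERERERERERERERERERERERERERERERERERERERERERERERERERERERERERERERERERERERERERERERERERERERERERERERERERERERERERERERERERERERERERERERERERERERERERERERERERERERERERERERERERERERERERERERERERERERERERERERERERERERERERERERERERERERERERERERERERERERERERERERERERERERERERERERERERERERERERERERERERERERERERERERERERERERERERERERERERERERERERERERERERERERERERERERERERERERERERERERERERERERERERERERERERERERERERERERERERERERERERERERERERERERERERERERERERERERERERERERERERERERERERERERERERERERERIiIREREREREREREREREREREREREREREREREREREREiIiIhEREREREREREREREREREREREREREREREREREREiIiIiEREREREREREREREREREREREREREREREREREREiIiIiIREREREREREREREREREREREREREREREREREREiIiIiIhERERERERERERERERERERERERERERERERERESIiIiIiERERERERERERERERERERERERERERERERERESIiIiIiIRERERERERERERERERERERERERERERERERERIiIiIiIhEREREREREREREREREREREREREREREREREREiIiIiIiEREREREREREREREREREREREREREREREREREiIiIiIiIRERERERERERERERERERERERERERERERERESIiIiIiIhERERERERERERERERERERERERERERERERERIiIiIiIiEREREREREREREREREREREREREREREREREREiIiIiIiIREREREREREREREREREREREREREREREREREiIiIiIiIhERERERERERERERERERERERERERERERERESIiIiIiIiERERERERERERERERERERERERERERERERERIiIiIiIiIREREREREREREREREREREREREREREREREREiIiIiIiIhEREREREREREREREREREREREREREREREREiIiIiIiIiERERERERERERERERERERERERERERERERESIiIiIiIiIRERERERERERERERERERERERERERERERERIiIiIiIiIhEREREREREREREREREREREREREREREREREiIiIiIiIiERERERERERERERERERERERERERERERERESIiIiIiIiIRERERERERERERERERERERERERERERERERIiIiIiIiIhERERERERERERERERERERERERERERERERIiIiIiIiIiEREREREREREREREREREREREREREREREREiIiIiIiIiIRERERERERERERERERERERERERERERERESIiIiIiIiIhERERERERERERERERERERERERERERERERIiIiIiIiIiEREREREREREREREREREREREREREREREREiIiIiIiIiIRERERERERERERERERERERERERERERERESIiIiIiIiIhERERERERERERERERERERERERERERERERIiIiIiIiIiEREREREREREREREREREREREREREREREREiIiIiIiIiIRERERERERERERERERERERERERERERERESIiIiIiIiIhERERERERERERERERERERERERERERERERIiIiIiIiIi"/>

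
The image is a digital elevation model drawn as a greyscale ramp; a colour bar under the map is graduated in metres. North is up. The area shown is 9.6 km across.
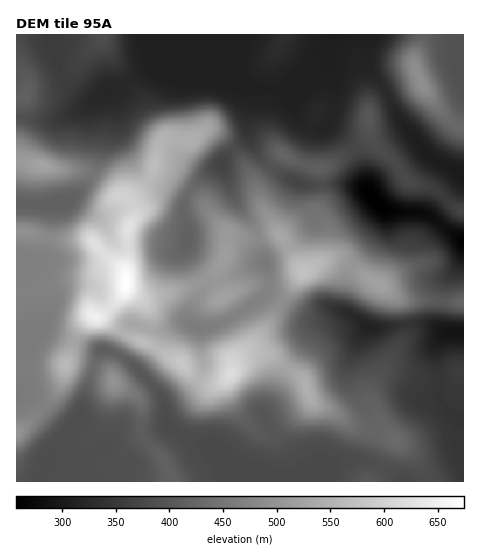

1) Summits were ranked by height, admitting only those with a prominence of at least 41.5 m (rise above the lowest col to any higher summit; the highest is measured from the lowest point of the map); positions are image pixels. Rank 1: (126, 283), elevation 674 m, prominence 417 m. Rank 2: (231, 374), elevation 617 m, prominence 70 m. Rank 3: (305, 273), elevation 574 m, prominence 85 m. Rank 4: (42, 165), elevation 526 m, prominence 78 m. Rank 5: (115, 382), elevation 497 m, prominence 63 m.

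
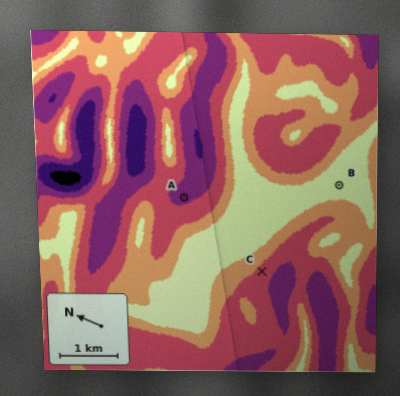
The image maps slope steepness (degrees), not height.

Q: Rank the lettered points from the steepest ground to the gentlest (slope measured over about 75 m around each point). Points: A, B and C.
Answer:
A C B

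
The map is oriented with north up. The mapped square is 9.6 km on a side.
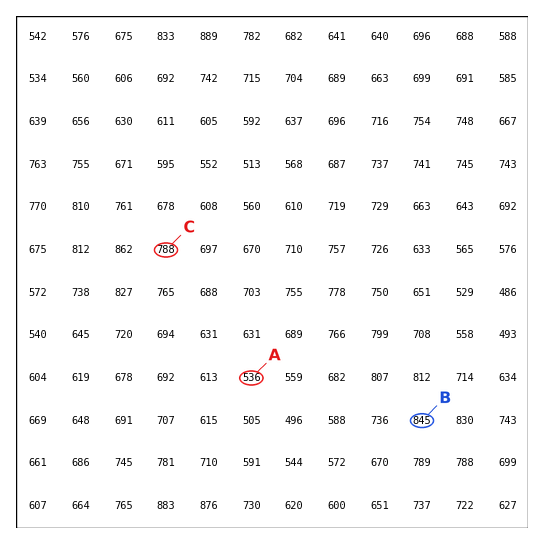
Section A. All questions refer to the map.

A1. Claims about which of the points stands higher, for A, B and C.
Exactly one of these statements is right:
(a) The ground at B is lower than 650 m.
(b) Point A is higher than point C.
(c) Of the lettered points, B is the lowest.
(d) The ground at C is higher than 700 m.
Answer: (d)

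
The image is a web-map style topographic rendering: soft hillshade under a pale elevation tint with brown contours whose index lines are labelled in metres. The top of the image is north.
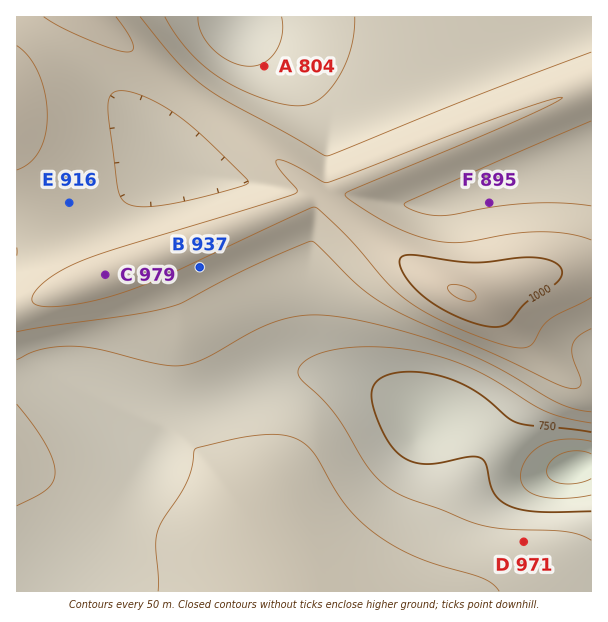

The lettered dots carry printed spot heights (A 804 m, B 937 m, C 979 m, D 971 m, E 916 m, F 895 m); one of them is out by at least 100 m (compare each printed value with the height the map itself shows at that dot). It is D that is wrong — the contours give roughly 821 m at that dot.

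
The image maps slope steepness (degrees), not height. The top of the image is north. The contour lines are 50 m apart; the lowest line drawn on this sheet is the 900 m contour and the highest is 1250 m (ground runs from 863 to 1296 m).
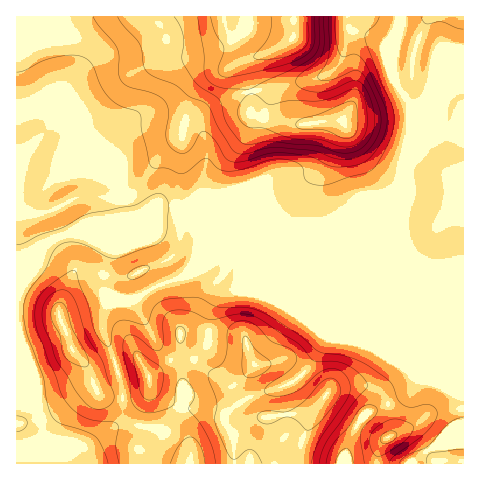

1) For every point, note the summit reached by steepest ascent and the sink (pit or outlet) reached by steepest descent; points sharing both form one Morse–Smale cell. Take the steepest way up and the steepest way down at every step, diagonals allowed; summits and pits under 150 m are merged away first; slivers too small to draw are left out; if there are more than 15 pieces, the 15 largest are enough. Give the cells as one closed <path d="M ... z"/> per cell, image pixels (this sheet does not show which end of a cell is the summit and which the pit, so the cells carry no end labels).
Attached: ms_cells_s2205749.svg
<path d="M214 197l-10 0-22 9-25 1-68 28-15-2-13 2-11 5-7 6-11 26-16 23 0 110 15 3 7 5 5 21 3 4 31 5 10 10 5 11 321 0 10-10 14-9 27-1-1-182-38 0-92-38-34 2-60-24-17-2z"/><path d="M463 16l-446 0-1 278 16-22 11-26 7-6 19-7 20 2 68-28 25-1 22-9 10 0 8 3 14 0 63 26 34-2 92 38 38 0z"/><path d="M20 406l-4 0 1 58 75-1-5-10-10-10-31-5-3-4-5-21-7-5z"/><path d="M463 444l-26 1-14 9-9 9 49 1z"/>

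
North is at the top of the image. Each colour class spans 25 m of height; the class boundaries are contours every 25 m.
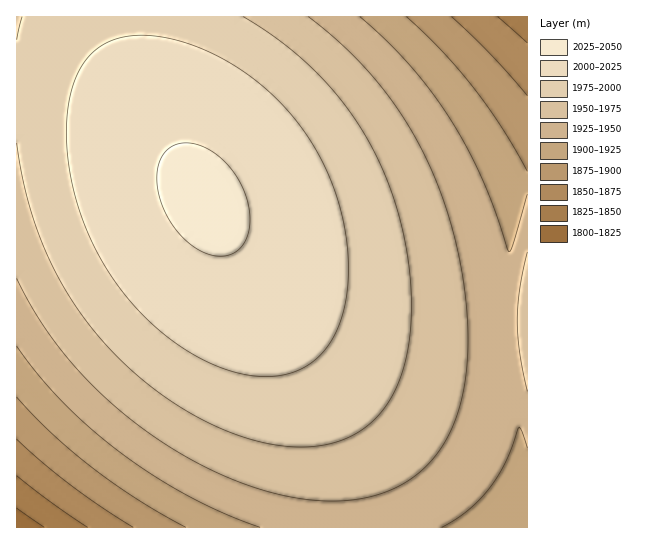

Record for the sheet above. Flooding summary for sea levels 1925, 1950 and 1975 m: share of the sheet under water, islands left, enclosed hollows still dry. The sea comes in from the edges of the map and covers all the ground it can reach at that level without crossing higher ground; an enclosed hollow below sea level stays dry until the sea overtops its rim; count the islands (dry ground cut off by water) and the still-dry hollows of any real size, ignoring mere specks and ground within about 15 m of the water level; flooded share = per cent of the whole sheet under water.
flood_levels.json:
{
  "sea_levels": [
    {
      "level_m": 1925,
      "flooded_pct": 15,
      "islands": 0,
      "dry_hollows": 0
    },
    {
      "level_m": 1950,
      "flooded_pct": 32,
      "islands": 0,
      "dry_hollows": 0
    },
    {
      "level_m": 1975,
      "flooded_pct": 50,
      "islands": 0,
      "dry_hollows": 0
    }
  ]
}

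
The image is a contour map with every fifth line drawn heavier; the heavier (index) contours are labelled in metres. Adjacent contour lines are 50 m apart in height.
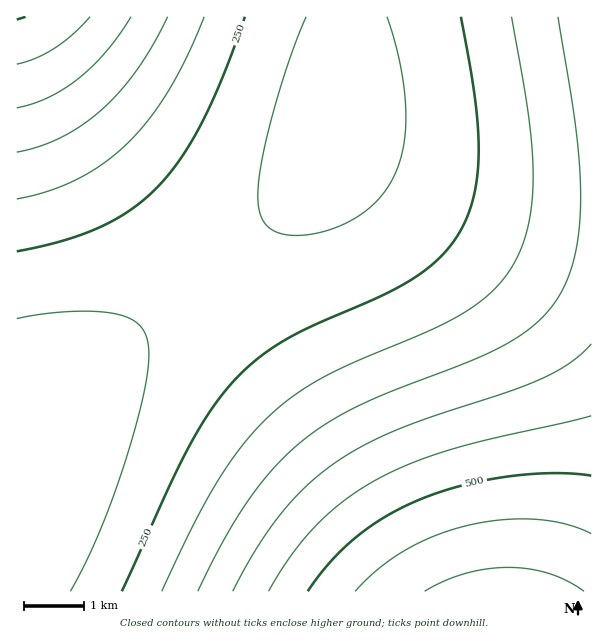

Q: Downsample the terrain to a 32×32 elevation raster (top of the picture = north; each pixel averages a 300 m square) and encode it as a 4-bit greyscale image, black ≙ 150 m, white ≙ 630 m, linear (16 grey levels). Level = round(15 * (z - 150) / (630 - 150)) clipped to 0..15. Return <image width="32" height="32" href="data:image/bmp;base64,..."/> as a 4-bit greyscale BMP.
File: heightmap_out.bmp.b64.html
<image width="32" height="32" href="data:image/bmp;base64,Qk12AgAAAAAAAHYAAAAoAAAAIAAAACAAAAABAAQAAAAAAAACAAATCwAAEwsAABAAAAAAAAAAAAAAABEREQAiIiIAMzMzAERERABVVVUAZmZmAHd3dwCIiIgAmZmZAKqqqgC7u7sAzMzMAN3d3QDu7u4A////ABESIzRWZ4mqvM3d7u7u7u4RESI0RWeImqvM3d7u7u7tAREiM0VmeJmrvMzd3d3d3QAREjNFVneJmqu8zN3d3dwAERIjRFZniJmqu7zMzMzMAAESIzRFZniJmqq7u7zMywABESI0RVZ3iJmaqqu7u7sAAREiM0RVZ3iImZqqqqqqAAERIiM0RWZneIiZmZqqqgABERIjNEVVZnd4iImZmZkAERESIjNEVVZmd3eIiImZEREREiIzNERVVmZnd3iIiRERERIiIzNERFVWZmd3eIgRERESIiIzM0REVVVmZnd4EREREiIiIzMzRERVVWZndyIiIiIiIiIzMzNERFVWZnciIiIiIiIiIiMzM0REVWZnIiIiIiIiIiIiIzMzREVWZzMzIiIiIiIiIiIjMzRFVWczMzMyIiIiIiIiIjM0RFVmREMzMyIiIiERIiIjM0RVZkREQzMyIiIRERIiIjNEVWZVVERDMyIiERERIiIzRFVmZVVURDMiIhERERIiM0RVZmZmVURDMiIRERESIjNEVWZ3ZmVUQzIiEREREiIzRFVmd3dmVUQzIhERERIiM0RVZ4iHdmVUMyIhERESIjNEVWeZiHdmVEMyIREREiIzRFZnmZiHdlVDMiERERIiM0RWZ6qZiHZlRDIiERESIjNFVme6qZiHZVQzIhERIiMzRVZn"/>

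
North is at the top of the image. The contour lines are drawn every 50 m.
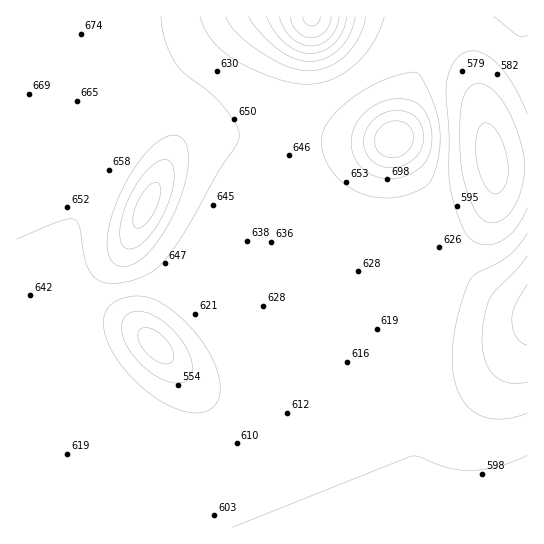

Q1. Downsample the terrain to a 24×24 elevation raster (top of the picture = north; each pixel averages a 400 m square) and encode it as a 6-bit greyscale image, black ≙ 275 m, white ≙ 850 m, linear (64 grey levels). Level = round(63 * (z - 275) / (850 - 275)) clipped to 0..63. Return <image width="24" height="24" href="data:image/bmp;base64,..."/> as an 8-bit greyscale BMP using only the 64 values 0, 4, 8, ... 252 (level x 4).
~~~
<image width="24" height="24" href="data:image/bmp;base64,Qk12BgAAAAAAADYEAAAoAAAAGAAAABgAAAABAAgAAAAAAEACAAATCwAAEwsAAAABAAAAAAAAAAAAAAEBAQACAgIAAwMDAAQEBAAFBQUABgYGAAcHBwAICAgACQkJAAoKCgALCwsADAwMAA0NDQAODg4ADw8PABAQEAAREREAEhISABMTEwAUFBQAFRUVABYWFgAXFxcAGBgYABkZGQAaGhoAGxsbABwcHAAdHR0AHh4eAB8fHwAgICAAISEhACIiIgAjIyMAJCQkACUlJQAmJiYAJycnACgoKAApKSkAKioqACsrKwAsLCwALS0tAC4uLgAvLy8AMDAwADExMQAyMjIAMzMzADQ0NAA1NTUANjY2ADc3NwA4ODgAOTk5ADo6OgA7OzsAPDw8AD09PQA+Pj4APz8/AEBAQABBQUEAQkJCAENDQwBEREQARUVFAEZGRgBHR0cASEhIAElJSQBKSkoAS0tLAExMTABNTU0ATk5OAE9PTwBQUFAAUVFRAFJSUgBTU1MAVFRUAFVVVQBWVlYAV1dXAFhYWABZWVkAWlpaAFtbWwBcXFwAXV1dAF5eXgBfX18AYGBgAGFhYQBiYmIAY2NjAGRkZABlZWUAZmZmAGdnZwBoaGgAaWlpAGpqagBra2sAbGxsAG1tbQBubm4Ab29vAHBwcABxcXEAcnJyAHNzcwB0dHQAdXV1AHZ2dgB3d3cAeHh4AHl5eQB6enoAe3t7AHx8fAB9fX0Afn5+AH9/fwCAgIAAgYGBAIKCggCDg4MAhISEAIWFhQCGhoYAh4eHAIiIiACJiYkAioqKAIuLiwCMjIwAjY2NAI6OjgCPj48AkJCQAJGRkQCSkpIAk5OTAJSUlACVlZUAlpaWAJeXlwCYmJgAmZmZAJqamgCbm5sAnJycAJ2dnQCenp4An5+fAKCgoAChoaEAoqKiAKOjowCkpKQApaWlAKampgCnp6cAqKioAKmpqQCqqqoAq6urAKysrACtra0Arq6uAK+vrwCwsLAAsbGxALKysgCzs7MAtLS0ALW1tQC2trYAt7e3ALi4uAC5ubkAurq6ALu7uwC8vLwAvb29AL6+vgC/v78AwMDAAMHBwQDCwsIAw8PDAMTExADFxcUAxsbGAMfHxwDIyMgAycnJAMrKygDLy8sAzMzMAM3NzQDOzs4Az8/PANDQ0ADR0dEA0tLSANPT0wDU1NQA1dXVANbW1gDX19cA2NjYANnZ2QDa2toA29vbANzc3ADd3d0A3t7eAN/f3wDg4OAA4eHhAOLi4gDj4+MA5OTkAOXl5QDm5uYA5+fnAOjo6ADp6ekA6urqAOvr6wDs7OwA7e3tAO7u7gDv7+8A8PDwAPHx8QDy8vIA8/PzAPT09AD19fUA9vb2APf39wD4+PgA+fn5APr6+gD7+/sA/Pz8AP39/QD+/v4A////AJSUlJSQkJCQkJCQkIyMjIyMjIyMiIiIiJSUlJSUlJSQkJCQkJCQkIyMjIyMjIyMiJiUlJSUlJSUlJCQkJCQkJCQjIyMjIyMjJiYmJiUlJSUlJSUkJCQkJCQkJCQlJSUkJiYmJiYmJSUlJSUlJSUkJCQkJCUmJycnJyYmJiYmJSQjJCUlJSUlJSUkJCYnKSoqJycnJiYlIiAhIyUlJSUlJSUlJSYpKy0uJycnJyUhHBsgJCUmJiYlJSUlJSYpLS8xJycnJiMcFxsiJSYmJiYmJiUlJSYpLTEzKCgnJiEbGyAlJiYmJiYmJiYmJiYpLTE1KCgoJiQhIiUnJycnJyYmJiYmJiYoLDA0KCgoKCkoJycnJycnJycnJyYmJiYnKi0xKSkoKi4vKygoKCcnJycnJycnJiYnJyktKSkpKjA2MCooKCgoKCcnJycnJycmIyMnKSkpKi85Ny0pKCgoKCgoKCcnJyclIB4iKiopKi02OjEqKSgoKCgoKCkpKScjHRoeKioqKiswNzMrKSkpKCgpKi4wLikiGhgcKioqKiosMTEsKikpKSkpLTQ6Ny0iGRccKyoqKiorLS4sKikpKSkpLTU9Oi4hGRkeKysrKyoqKysrKSkoKCgoKi80MyshGxshKysrKysqKioqKCcnJiUmJyosLCghHR8kLCsrKysrKikoJiUjIB0fIyYoKScjISImLCwsKysrKigmJCEdFhASHCMmKCglJCYoLCwsLCsrKiglIRwXDgUIFSAlJygnJygpA=="/>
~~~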